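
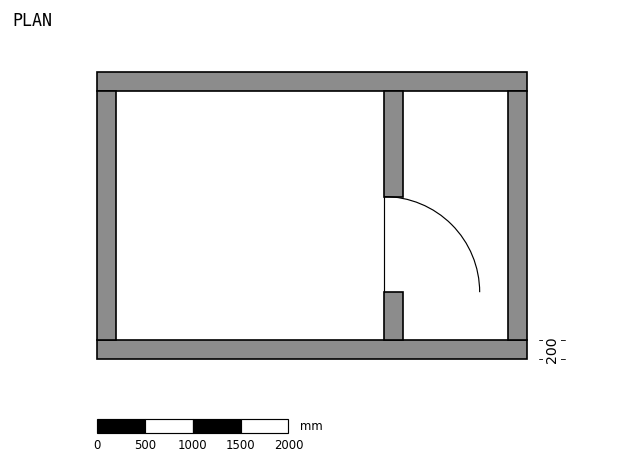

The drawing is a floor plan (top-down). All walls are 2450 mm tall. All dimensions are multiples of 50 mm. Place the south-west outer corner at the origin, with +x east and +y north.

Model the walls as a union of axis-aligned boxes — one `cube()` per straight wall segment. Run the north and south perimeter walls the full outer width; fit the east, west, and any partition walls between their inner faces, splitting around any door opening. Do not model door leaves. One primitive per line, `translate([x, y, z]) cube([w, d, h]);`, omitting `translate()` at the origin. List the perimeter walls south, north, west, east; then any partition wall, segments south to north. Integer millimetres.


cube([4500, 200, 2450]);
translate([0, 2800, 0]) cube([4500, 200, 2450]);
translate([0, 200, 0]) cube([200, 2600, 2450]);
translate([4300, 200, 0]) cube([200, 2600, 2450]);
translate([3000, 200, 0]) cube([200, 500, 2450]);
translate([3000, 1700, 0]) cube([200, 1100, 2450]);


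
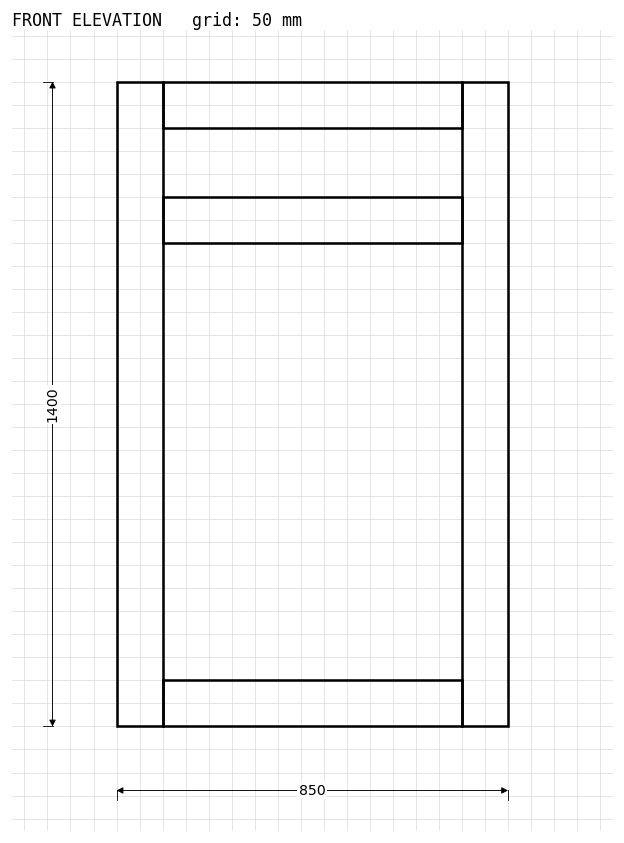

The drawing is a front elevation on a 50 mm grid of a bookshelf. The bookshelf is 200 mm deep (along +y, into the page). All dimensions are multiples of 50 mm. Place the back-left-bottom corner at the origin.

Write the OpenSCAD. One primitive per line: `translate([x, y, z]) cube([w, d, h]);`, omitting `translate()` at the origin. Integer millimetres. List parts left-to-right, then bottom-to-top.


cube([100, 200, 1400]);
translate([100, 0, 0]) cube([650, 200, 100]);
translate([100, 0, 1050]) cube([650, 200, 100]);
translate([100, 0, 1300]) cube([650, 200, 100]);
translate([750, 0, 0]) cube([100, 200, 1400]);


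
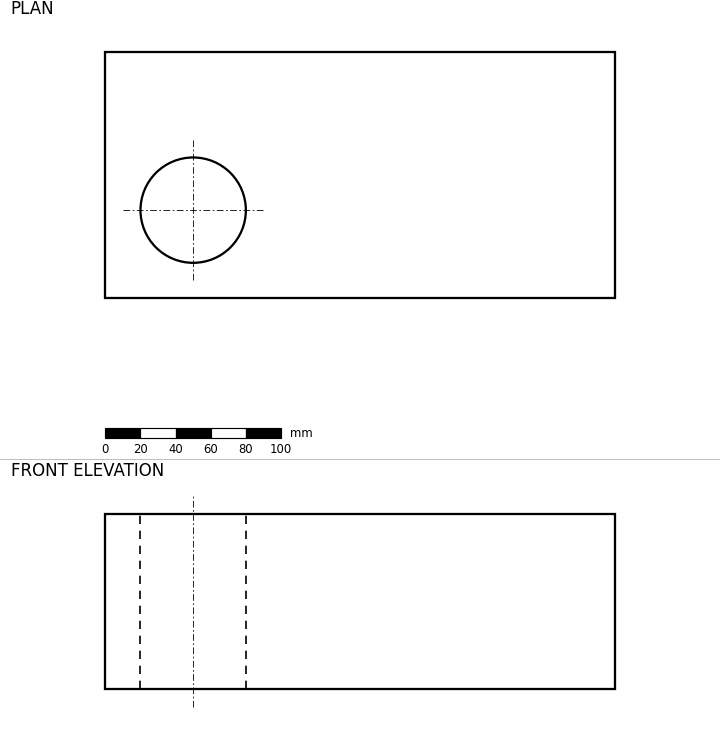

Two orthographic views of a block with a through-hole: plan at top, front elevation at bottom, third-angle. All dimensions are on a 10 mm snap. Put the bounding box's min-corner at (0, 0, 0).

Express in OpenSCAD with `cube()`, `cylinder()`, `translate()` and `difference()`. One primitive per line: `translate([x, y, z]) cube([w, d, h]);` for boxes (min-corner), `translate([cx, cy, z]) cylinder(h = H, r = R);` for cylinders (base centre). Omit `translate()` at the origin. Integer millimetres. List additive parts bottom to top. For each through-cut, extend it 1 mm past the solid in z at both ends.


difference() {
  cube([290, 140, 100]);
  translate([50, 50, -1]) cylinder(h = 102, r = 30);
}


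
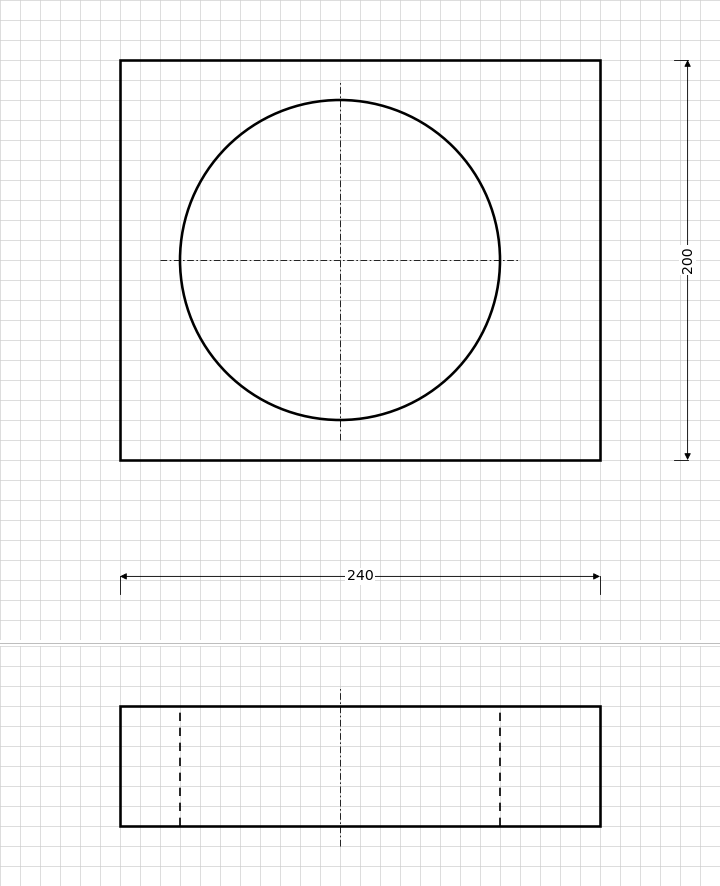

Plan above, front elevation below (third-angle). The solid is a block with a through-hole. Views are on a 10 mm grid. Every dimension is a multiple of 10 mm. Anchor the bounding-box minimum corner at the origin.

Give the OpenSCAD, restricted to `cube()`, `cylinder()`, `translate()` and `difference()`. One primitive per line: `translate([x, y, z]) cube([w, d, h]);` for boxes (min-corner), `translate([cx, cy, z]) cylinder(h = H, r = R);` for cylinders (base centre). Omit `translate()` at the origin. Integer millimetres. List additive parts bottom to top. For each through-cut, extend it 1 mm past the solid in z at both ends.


difference() {
  cube([240, 200, 60]);
  translate([110, 100, -1]) cylinder(h = 62, r = 80);
}


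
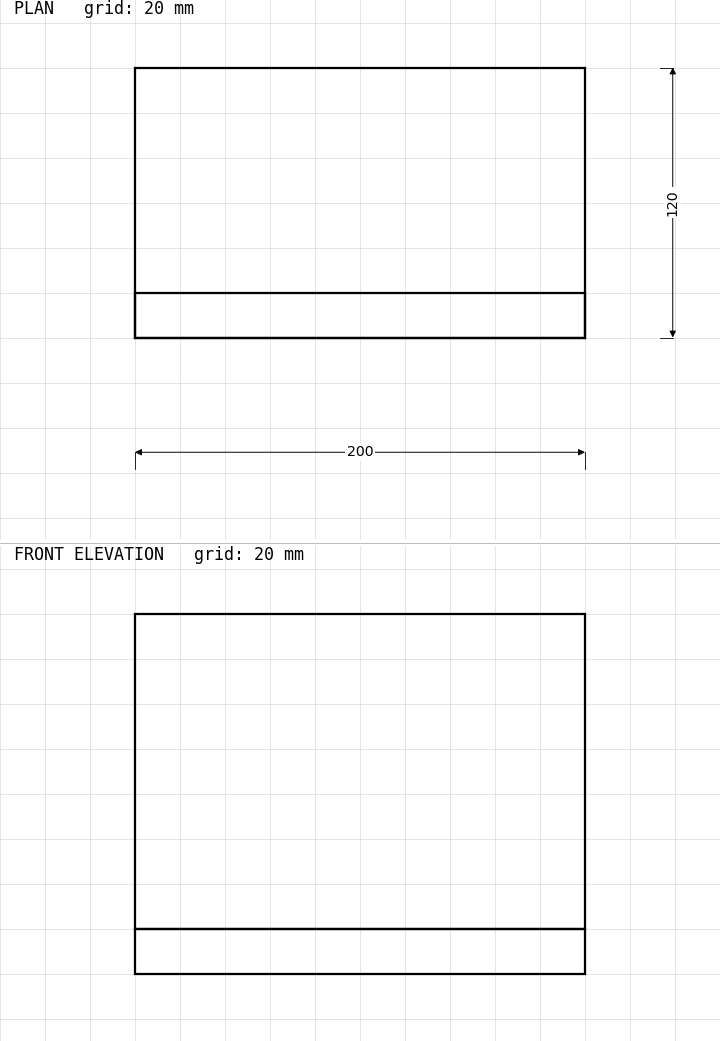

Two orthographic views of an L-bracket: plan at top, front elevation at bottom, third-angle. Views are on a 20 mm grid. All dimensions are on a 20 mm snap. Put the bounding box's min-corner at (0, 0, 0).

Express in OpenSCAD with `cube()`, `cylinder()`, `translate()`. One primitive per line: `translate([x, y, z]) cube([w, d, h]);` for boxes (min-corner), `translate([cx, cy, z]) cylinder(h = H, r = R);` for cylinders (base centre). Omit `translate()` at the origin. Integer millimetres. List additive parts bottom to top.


cube([200, 120, 20]);
translate([0, 0, 20]) cube([200, 20, 140]);


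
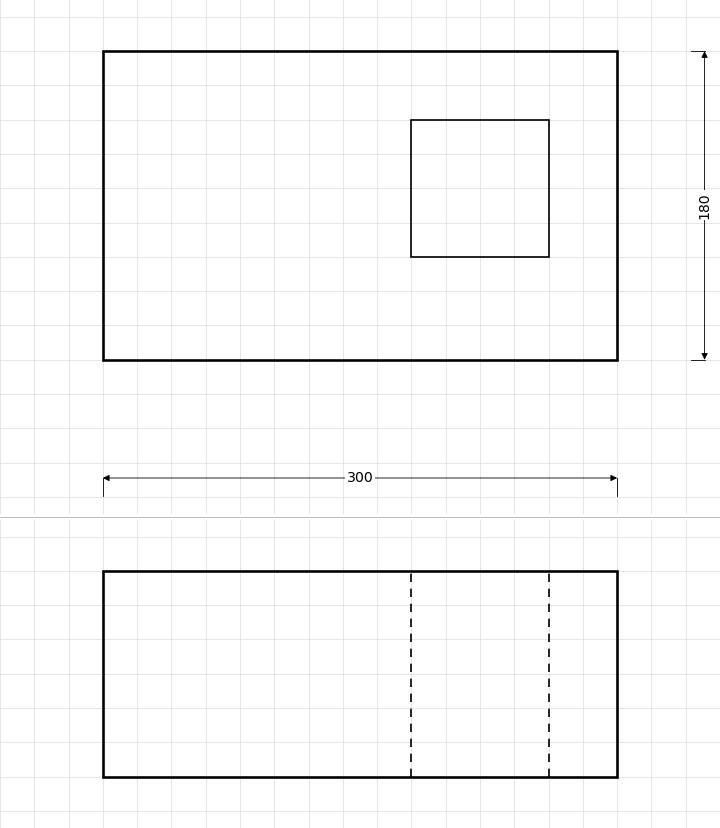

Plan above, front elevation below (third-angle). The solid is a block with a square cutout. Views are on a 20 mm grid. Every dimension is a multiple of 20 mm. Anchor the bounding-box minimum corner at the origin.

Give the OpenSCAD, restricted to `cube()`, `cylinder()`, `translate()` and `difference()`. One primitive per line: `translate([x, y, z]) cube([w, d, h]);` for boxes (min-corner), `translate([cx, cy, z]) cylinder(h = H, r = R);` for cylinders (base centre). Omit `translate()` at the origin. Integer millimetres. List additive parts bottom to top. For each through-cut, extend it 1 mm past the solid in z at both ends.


difference() {
  cube([300, 180, 120]);
  translate([180, 60, -1]) cube([80, 80, 122]);
}


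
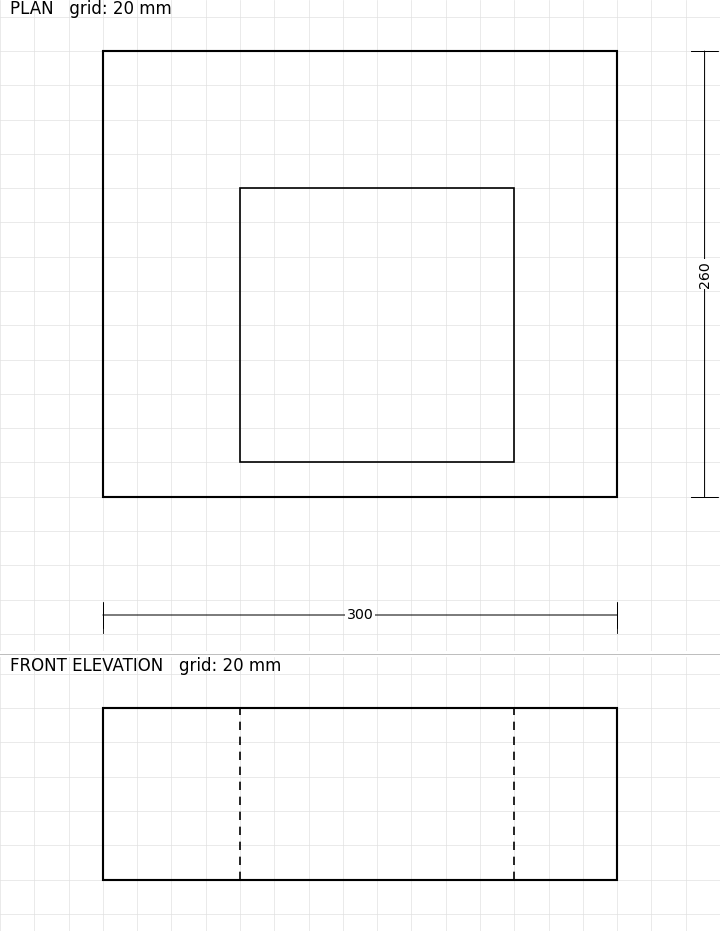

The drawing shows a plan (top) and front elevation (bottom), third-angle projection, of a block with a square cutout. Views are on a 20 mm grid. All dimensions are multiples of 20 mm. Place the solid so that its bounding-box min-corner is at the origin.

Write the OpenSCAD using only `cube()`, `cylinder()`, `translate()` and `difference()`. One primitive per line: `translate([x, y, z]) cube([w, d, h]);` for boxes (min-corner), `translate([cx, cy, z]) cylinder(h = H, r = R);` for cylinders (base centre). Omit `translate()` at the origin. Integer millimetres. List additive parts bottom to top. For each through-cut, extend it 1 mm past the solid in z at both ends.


difference() {
  cube([300, 260, 100]);
  translate([80, 20, -1]) cube([160, 160, 102]);
}


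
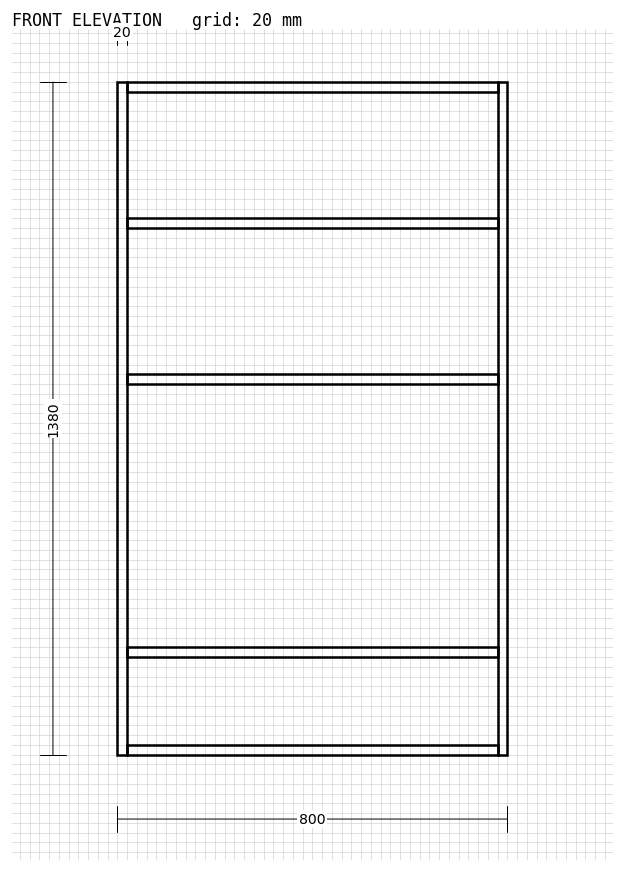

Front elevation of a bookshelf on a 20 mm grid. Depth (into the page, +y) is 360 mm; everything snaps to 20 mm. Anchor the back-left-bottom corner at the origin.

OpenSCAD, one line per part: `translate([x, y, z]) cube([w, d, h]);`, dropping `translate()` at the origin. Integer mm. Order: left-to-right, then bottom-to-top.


cube([20, 360, 1380]);
translate([20, 0, 0]) cube([760, 360, 20]);
translate([20, 0, 200]) cube([760, 360, 20]);
translate([20, 0, 760]) cube([760, 360, 20]);
translate([20, 0, 1080]) cube([760, 360, 20]);
translate([20, 0, 1360]) cube([760, 360, 20]);
translate([780, 0, 0]) cube([20, 360, 1380]);


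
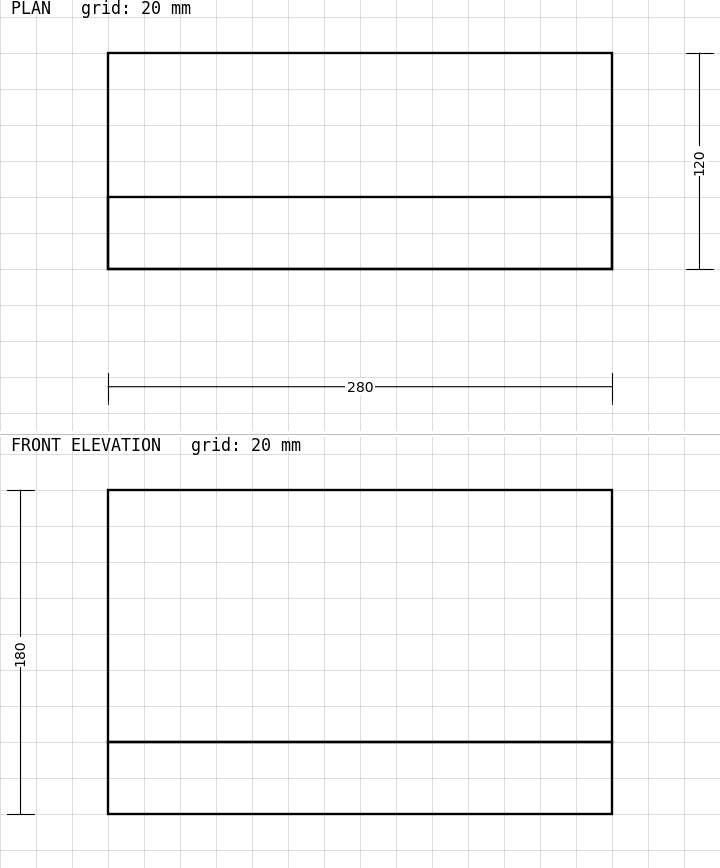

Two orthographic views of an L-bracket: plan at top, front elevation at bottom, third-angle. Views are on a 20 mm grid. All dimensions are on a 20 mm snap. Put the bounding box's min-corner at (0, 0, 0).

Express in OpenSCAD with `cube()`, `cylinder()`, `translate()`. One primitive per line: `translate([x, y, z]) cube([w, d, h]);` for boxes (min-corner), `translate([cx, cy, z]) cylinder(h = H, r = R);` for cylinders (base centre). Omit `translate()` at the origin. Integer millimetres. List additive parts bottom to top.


cube([280, 120, 40]);
translate([0, 0, 40]) cube([280, 40, 140]);


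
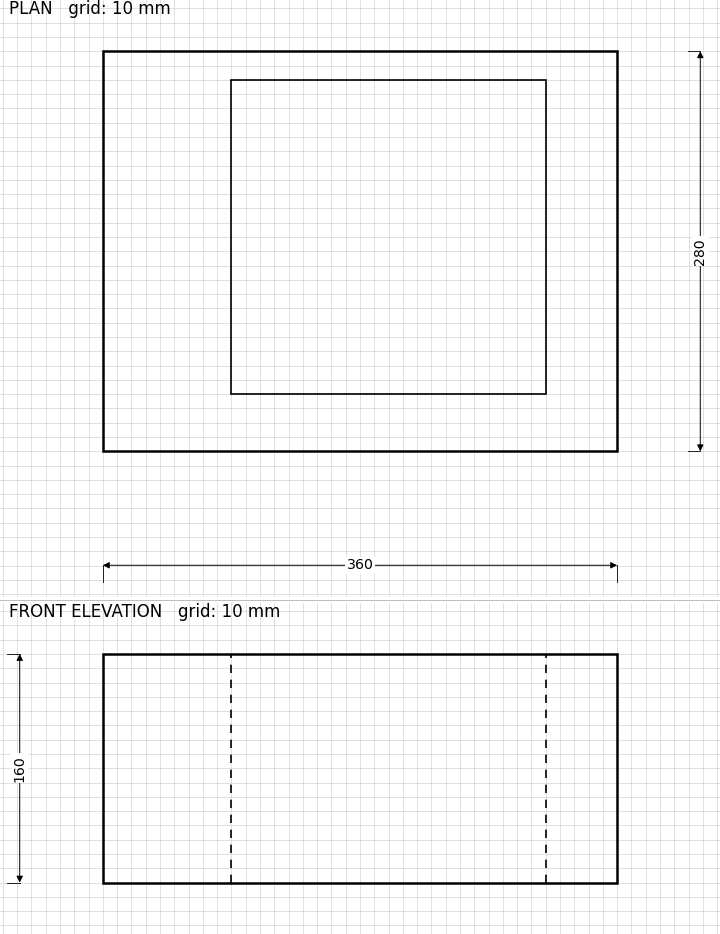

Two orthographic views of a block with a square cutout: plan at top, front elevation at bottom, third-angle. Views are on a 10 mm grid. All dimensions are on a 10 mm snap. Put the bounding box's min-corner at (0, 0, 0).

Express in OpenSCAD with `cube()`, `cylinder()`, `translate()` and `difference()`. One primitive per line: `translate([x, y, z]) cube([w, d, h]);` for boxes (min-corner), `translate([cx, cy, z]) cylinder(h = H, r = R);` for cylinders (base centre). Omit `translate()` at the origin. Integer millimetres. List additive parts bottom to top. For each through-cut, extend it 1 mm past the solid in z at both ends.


difference() {
  cube([360, 280, 160]);
  translate([90, 40, -1]) cube([220, 220, 162]);
}


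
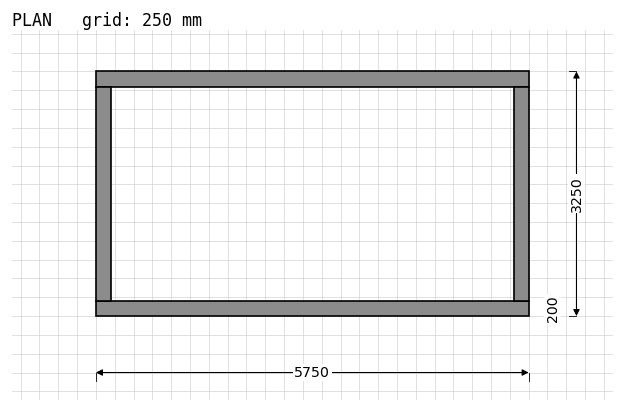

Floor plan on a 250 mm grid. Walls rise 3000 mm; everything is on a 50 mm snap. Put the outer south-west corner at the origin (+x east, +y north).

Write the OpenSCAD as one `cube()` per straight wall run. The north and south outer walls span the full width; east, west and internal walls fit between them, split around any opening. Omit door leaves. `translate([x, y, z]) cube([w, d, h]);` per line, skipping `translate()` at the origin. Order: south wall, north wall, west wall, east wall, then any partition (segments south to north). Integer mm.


cube([5750, 200, 3000]);
translate([0, 3050, 0]) cube([5750, 200, 3000]);
translate([0, 200, 0]) cube([200, 2850, 3000]);
translate([5550, 200, 0]) cube([200, 2850, 3000]);


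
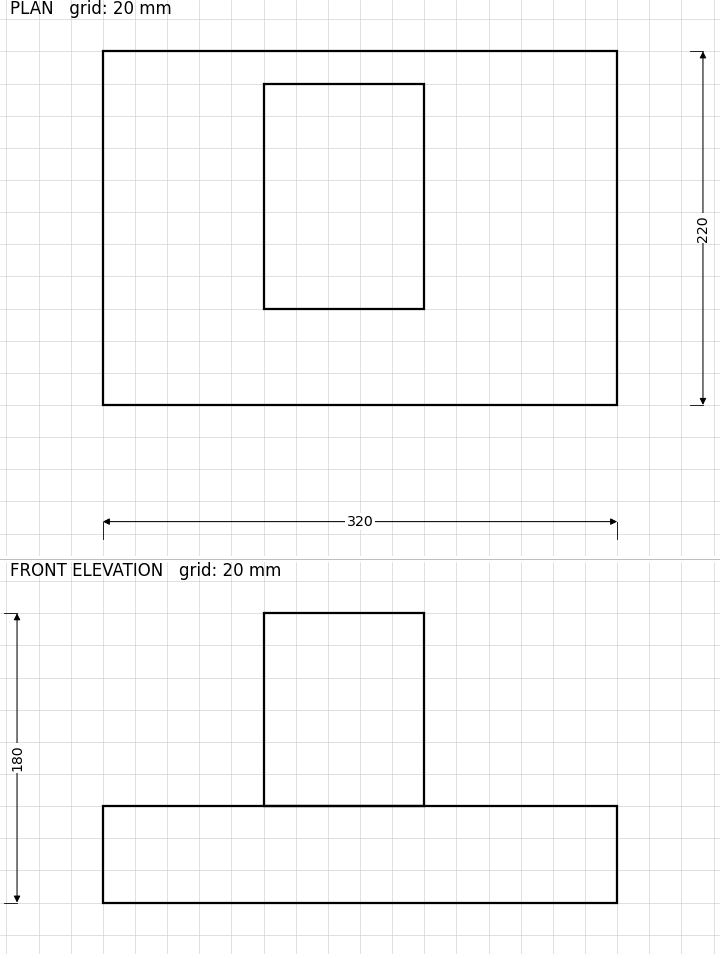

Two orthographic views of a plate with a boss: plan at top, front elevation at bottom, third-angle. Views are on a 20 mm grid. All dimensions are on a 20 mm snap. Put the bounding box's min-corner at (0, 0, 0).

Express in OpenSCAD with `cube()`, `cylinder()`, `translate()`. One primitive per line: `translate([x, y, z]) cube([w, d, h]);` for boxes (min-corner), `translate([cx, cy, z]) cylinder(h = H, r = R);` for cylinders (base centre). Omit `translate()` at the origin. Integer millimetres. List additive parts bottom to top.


cube([320, 220, 60]);
translate([100, 60, 60]) cube([100, 140, 120]);


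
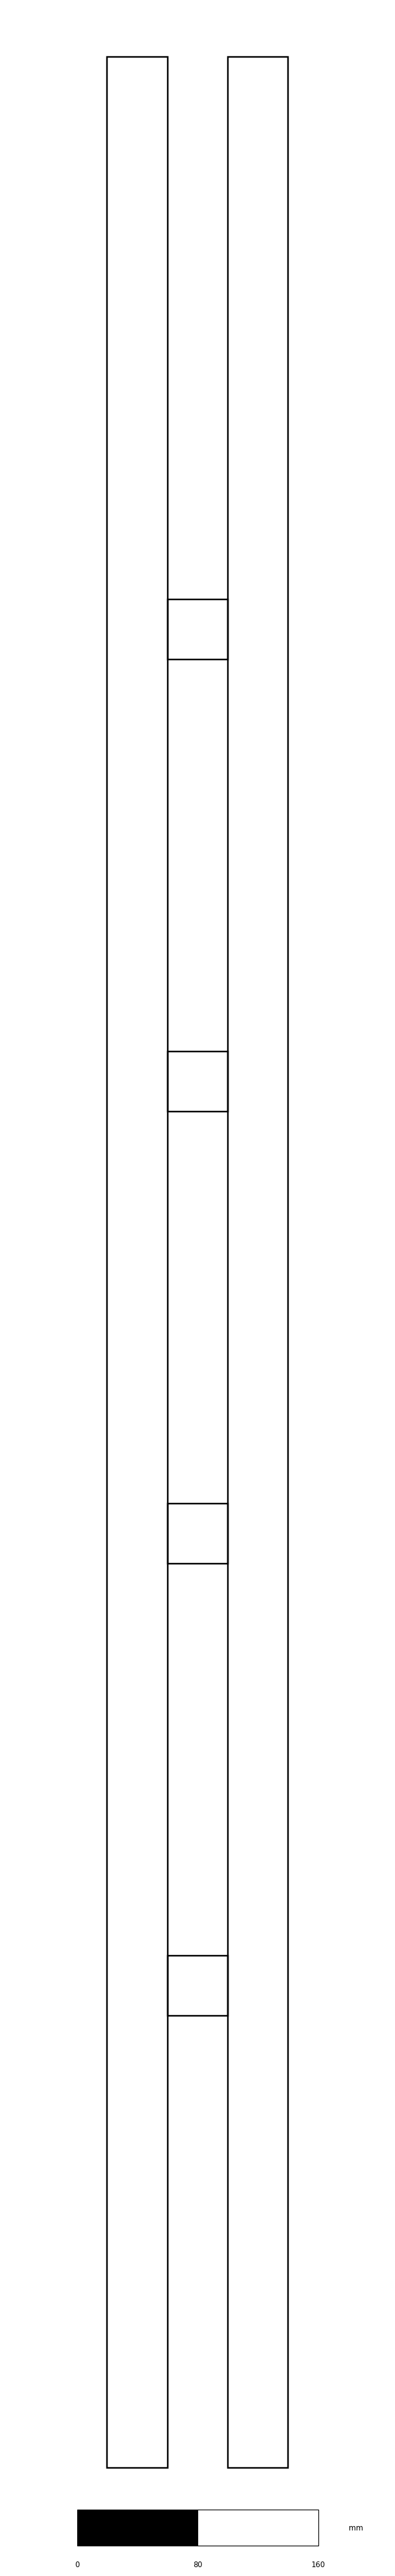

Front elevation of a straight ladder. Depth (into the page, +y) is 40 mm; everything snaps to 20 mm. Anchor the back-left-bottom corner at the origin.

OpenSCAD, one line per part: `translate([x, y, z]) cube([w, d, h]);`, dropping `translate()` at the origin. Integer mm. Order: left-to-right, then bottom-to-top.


cube([40, 40, 1600]);
translate([40, 0, 300]) cube([40, 40, 40]);
translate([40, 0, 600]) cube([40, 40, 40]);
translate([40, 0, 900]) cube([40, 40, 40]);
translate([40, 0, 1200]) cube([40, 40, 40]);
translate([80, 0, 0]) cube([40, 40, 1600]);


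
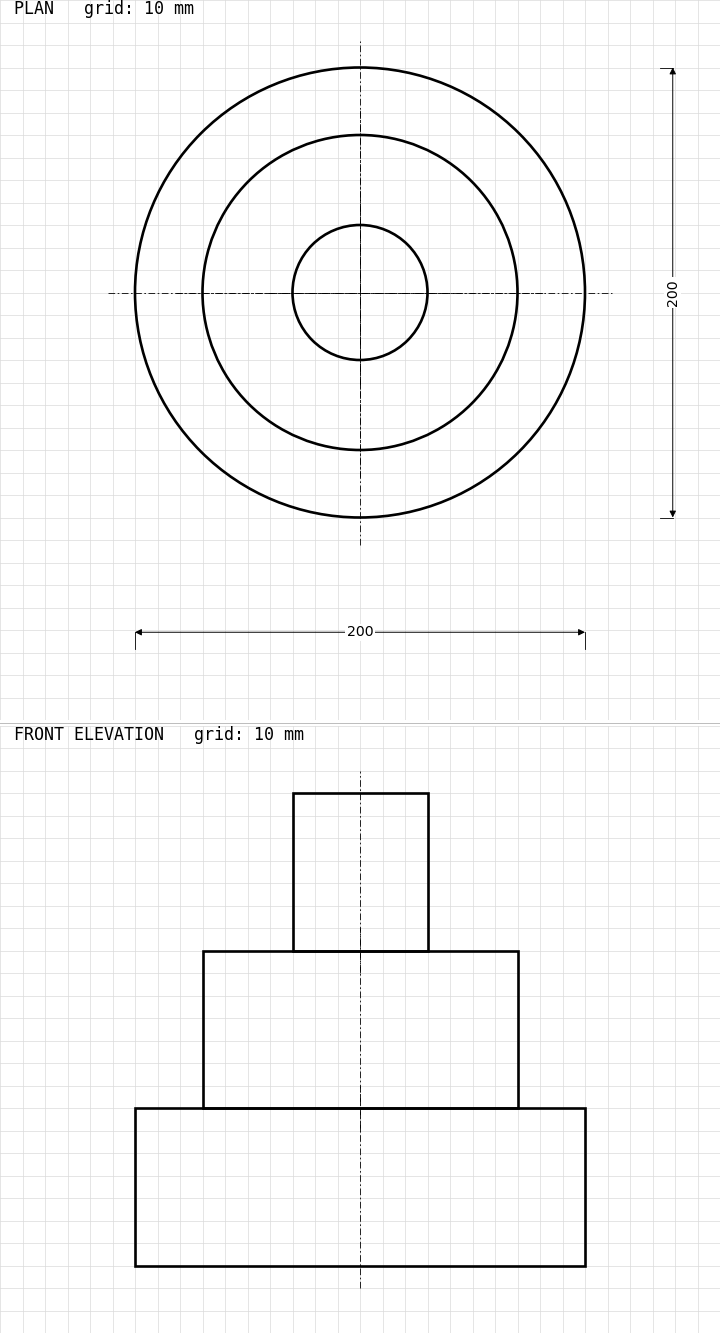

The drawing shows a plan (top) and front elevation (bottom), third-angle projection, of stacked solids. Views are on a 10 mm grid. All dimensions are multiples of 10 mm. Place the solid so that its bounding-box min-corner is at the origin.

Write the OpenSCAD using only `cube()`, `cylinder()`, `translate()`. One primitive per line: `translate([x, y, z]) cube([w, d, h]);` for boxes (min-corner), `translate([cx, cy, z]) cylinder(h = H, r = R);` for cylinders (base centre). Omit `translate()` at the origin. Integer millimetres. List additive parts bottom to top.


translate([100, 100, 0]) cylinder(h = 70, r = 100);
translate([100, 100, 70]) cylinder(h = 70, r = 70);
translate([100, 100, 140]) cylinder(h = 70, r = 30);


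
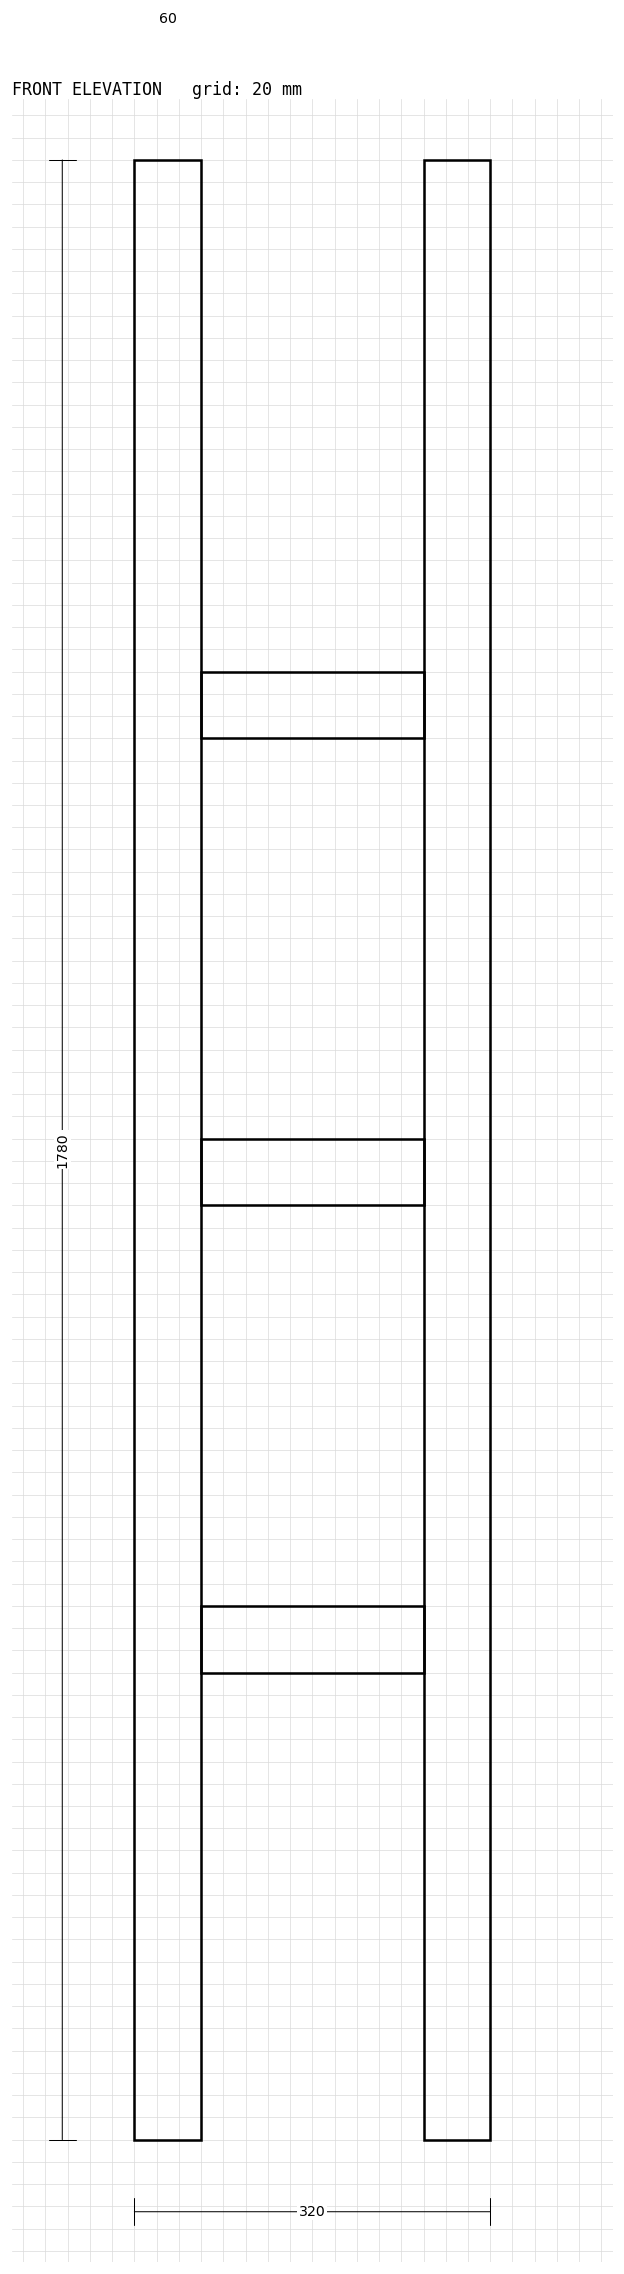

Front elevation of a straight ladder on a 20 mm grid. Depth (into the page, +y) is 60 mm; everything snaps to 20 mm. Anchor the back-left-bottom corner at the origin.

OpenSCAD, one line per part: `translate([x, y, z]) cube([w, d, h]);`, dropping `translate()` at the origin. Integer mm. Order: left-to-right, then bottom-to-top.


cube([60, 60, 1780]);
translate([60, 0, 420]) cube([200, 60, 60]);
translate([60, 0, 840]) cube([200, 60, 60]);
translate([60, 0, 1260]) cube([200, 60, 60]);
translate([260, 0, 0]) cube([60, 60, 1780]);


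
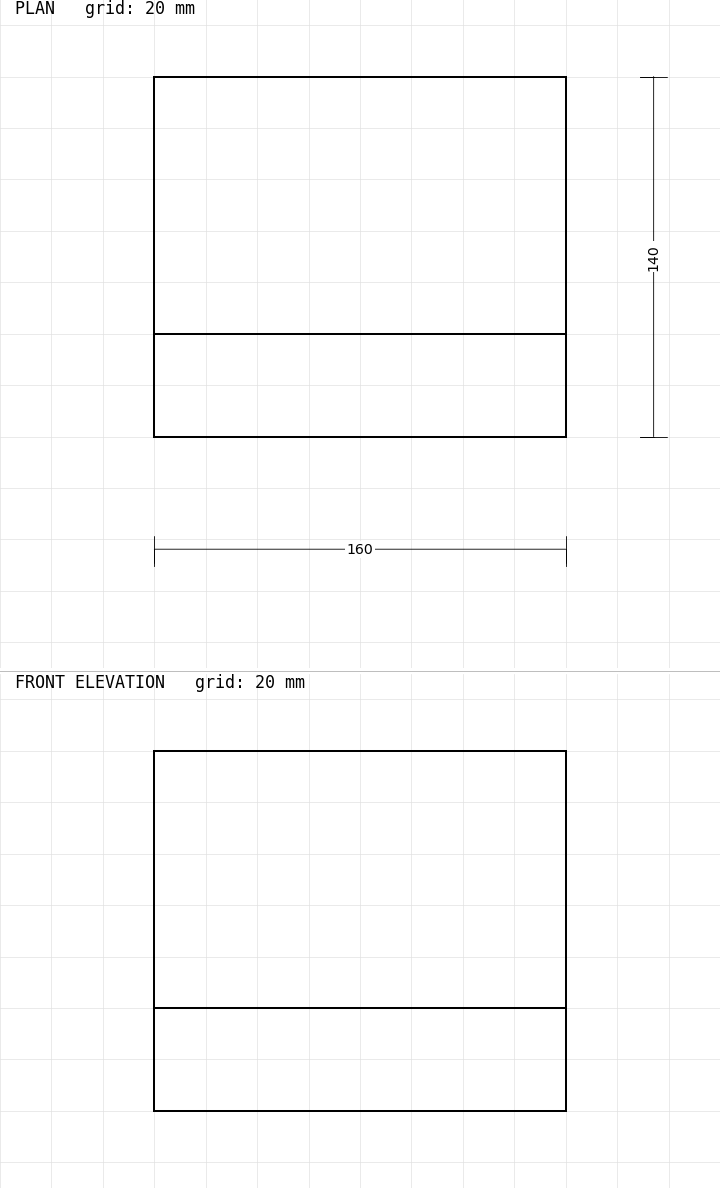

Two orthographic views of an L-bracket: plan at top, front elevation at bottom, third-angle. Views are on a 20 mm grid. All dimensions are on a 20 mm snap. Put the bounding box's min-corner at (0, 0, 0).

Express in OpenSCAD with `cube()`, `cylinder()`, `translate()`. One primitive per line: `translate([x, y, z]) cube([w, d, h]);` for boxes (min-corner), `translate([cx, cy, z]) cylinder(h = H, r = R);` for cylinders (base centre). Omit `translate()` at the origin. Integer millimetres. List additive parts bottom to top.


cube([160, 140, 40]);
translate([0, 0, 40]) cube([160, 40, 100]);


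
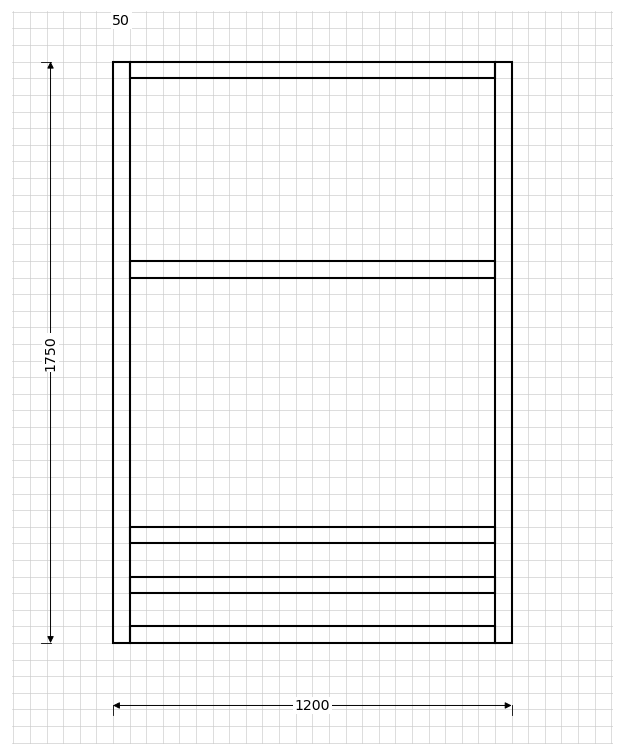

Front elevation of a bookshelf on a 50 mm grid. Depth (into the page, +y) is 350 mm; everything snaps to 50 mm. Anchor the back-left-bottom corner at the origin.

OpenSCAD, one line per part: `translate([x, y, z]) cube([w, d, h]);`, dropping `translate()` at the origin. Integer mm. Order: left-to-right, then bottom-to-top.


cube([50, 350, 1750]);
translate([50, 0, 0]) cube([1100, 350, 50]);
translate([50, 0, 150]) cube([1100, 350, 50]);
translate([50, 0, 300]) cube([1100, 350, 50]);
translate([50, 0, 1100]) cube([1100, 350, 50]);
translate([50, 0, 1700]) cube([1100, 350, 50]);
translate([1150, 0, 0]) cube([50, 350, 1750]);


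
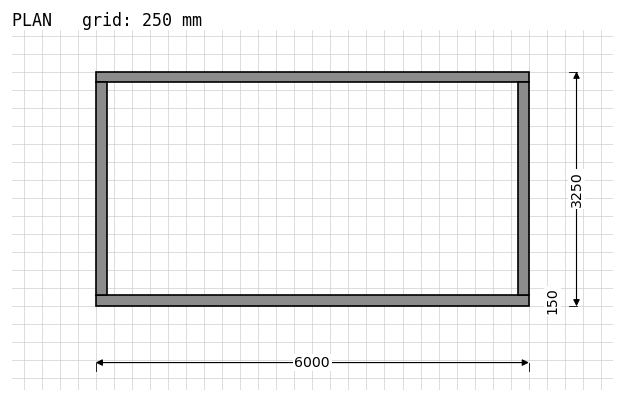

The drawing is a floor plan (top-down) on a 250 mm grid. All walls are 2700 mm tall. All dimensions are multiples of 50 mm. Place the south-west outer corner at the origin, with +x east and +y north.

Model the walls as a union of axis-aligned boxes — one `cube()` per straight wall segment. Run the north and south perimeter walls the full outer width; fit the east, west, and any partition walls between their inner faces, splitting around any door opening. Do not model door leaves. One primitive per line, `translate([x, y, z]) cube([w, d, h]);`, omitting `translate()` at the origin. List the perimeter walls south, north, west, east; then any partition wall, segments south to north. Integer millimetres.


cube([6000, 150, 2700]);
translate([0, 3100, 0]) cube([6000, 150, 2700]);
translate([0, 150, 0]) cube([150, 2950, 2700]);
translate([5850, 150, 0]) cube([150, 2950, 2700]);


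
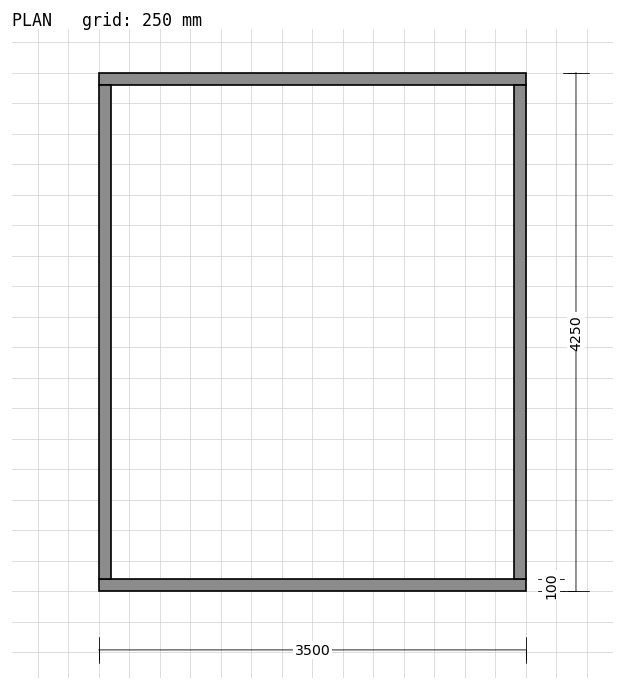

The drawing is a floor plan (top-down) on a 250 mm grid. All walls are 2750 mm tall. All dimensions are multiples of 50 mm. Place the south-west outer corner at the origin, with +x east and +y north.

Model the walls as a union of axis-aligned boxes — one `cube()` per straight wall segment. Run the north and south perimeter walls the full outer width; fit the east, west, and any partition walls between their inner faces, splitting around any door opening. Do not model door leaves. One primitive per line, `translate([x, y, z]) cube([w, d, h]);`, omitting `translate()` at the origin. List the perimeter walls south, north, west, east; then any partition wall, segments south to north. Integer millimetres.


cube([3500, 100, 2750]);
translate([0, 4150, 0]) cube([3500, 100, 2750]);
translate([0, 100, 0]) cube([100, 4050, 2750]);
translate([3400, 100, 0]) cube([100, 4050, 2750]);


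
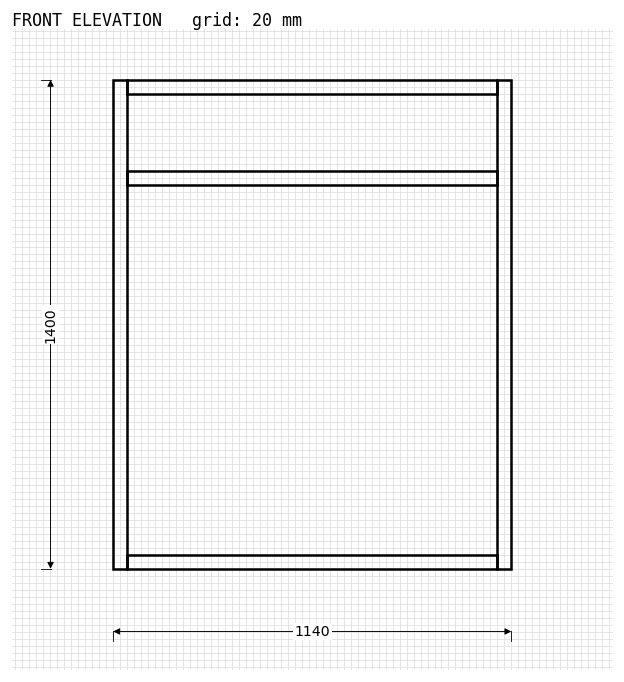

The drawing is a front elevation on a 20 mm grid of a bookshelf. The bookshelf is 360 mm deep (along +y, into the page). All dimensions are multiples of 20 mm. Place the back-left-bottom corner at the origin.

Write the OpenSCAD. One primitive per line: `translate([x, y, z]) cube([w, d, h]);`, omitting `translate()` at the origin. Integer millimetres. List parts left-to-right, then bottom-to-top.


cube([40, 360, 1400]);
translate([40, 0, 0]) cube([1060, 360, 40]);
translate([40, 0, 1100]) cube([1060, 360, 40]);
translate([40, 0, 1360]) cube([1060, 360, 40]);
translate([1100, 0, 0]) cube([40, 360, 1400]);


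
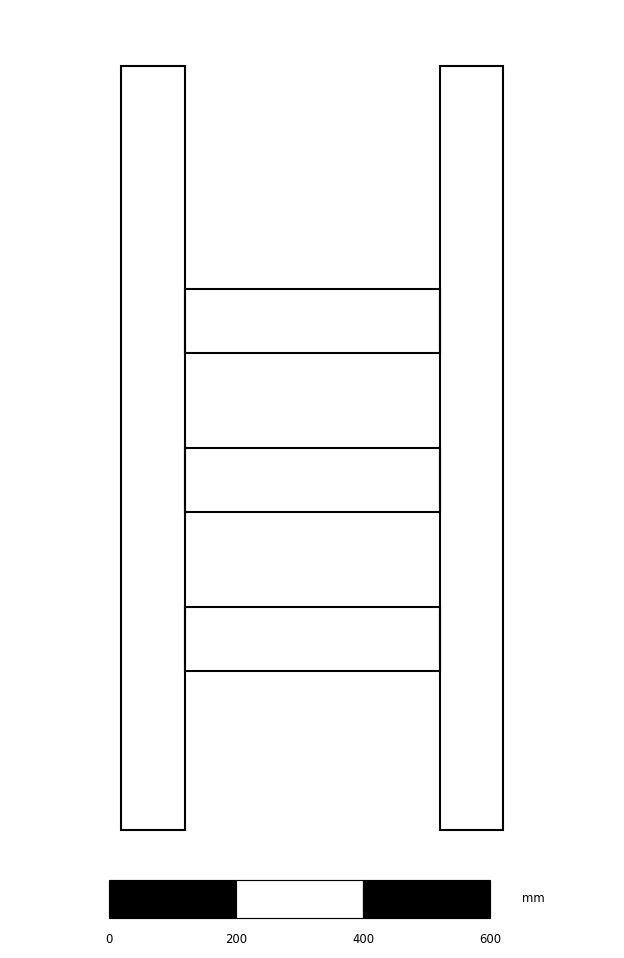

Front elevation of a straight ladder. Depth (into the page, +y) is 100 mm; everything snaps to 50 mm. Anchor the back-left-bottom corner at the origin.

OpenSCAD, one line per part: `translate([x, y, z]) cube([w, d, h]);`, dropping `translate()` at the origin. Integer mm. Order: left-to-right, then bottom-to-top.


cube([100, 100, 1200]);
translate([100, 0, 250]) cube([400, 100, 100]);
translate([100, 0, 500]) cube([400, 100, 100]);
translate([100, 0, 750]) cube([400, 100, 100]);
translate([500, 0, 0]) cube([100, 100, 1200]);


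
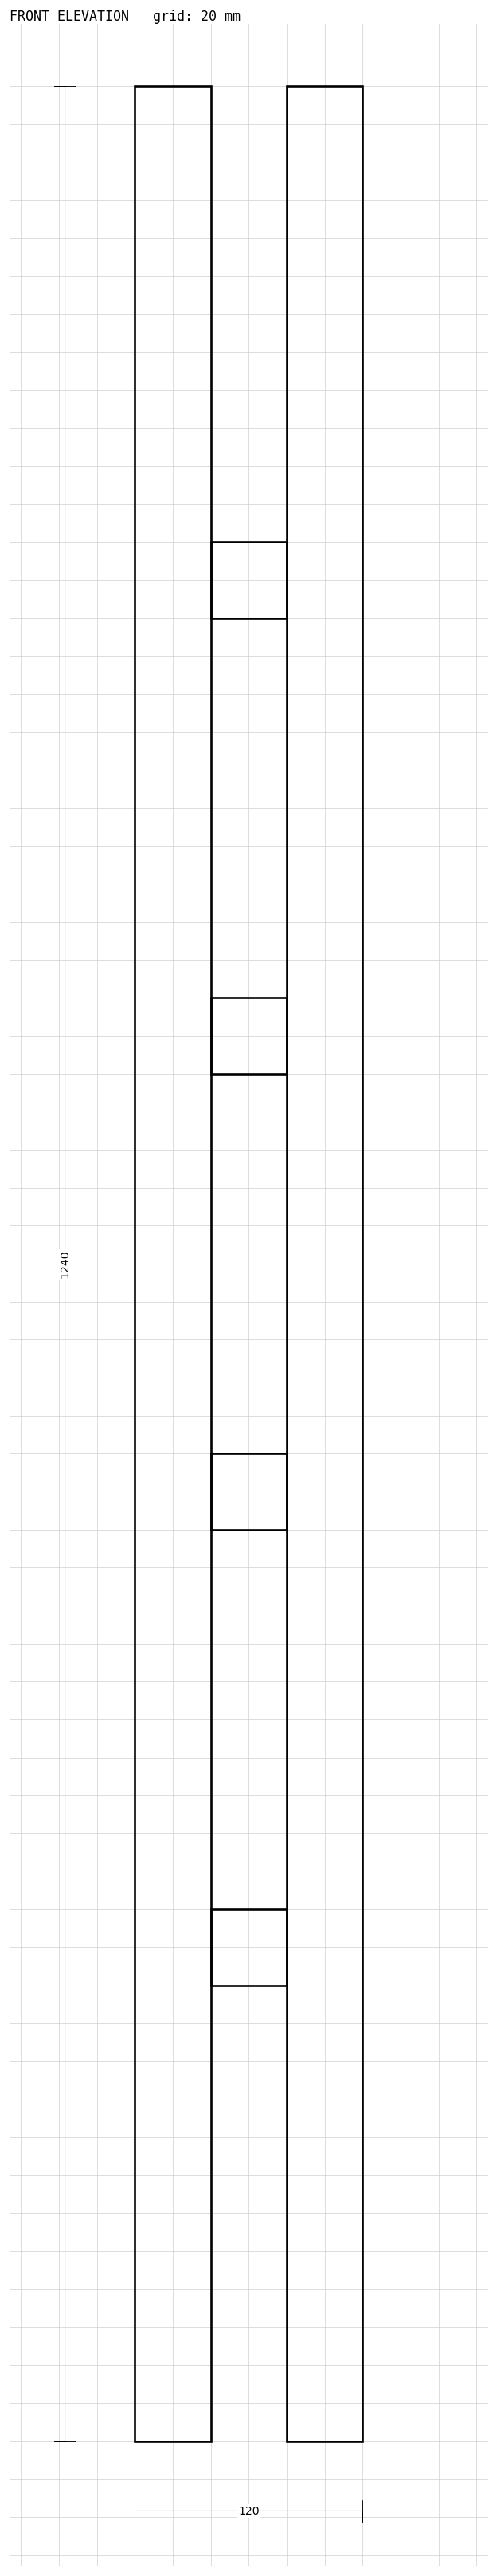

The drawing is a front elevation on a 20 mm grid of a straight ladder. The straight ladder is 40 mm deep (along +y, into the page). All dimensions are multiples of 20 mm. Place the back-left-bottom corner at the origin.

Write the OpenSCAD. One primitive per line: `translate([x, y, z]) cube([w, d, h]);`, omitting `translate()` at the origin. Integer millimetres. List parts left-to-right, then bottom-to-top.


cube([40, 40, 1240]);
translate([40, 0, 240]) cube([40, 40, 40]);
translate([40, 0, 480]) cube([40, 40, 40]);
translate([40, 0, 720]) cube([40, 40, 40]);
translate([40, 0, 960]) cube([40, 40, 40]);
translate([80, 0, 0]) cube([40, 40, 1240]);


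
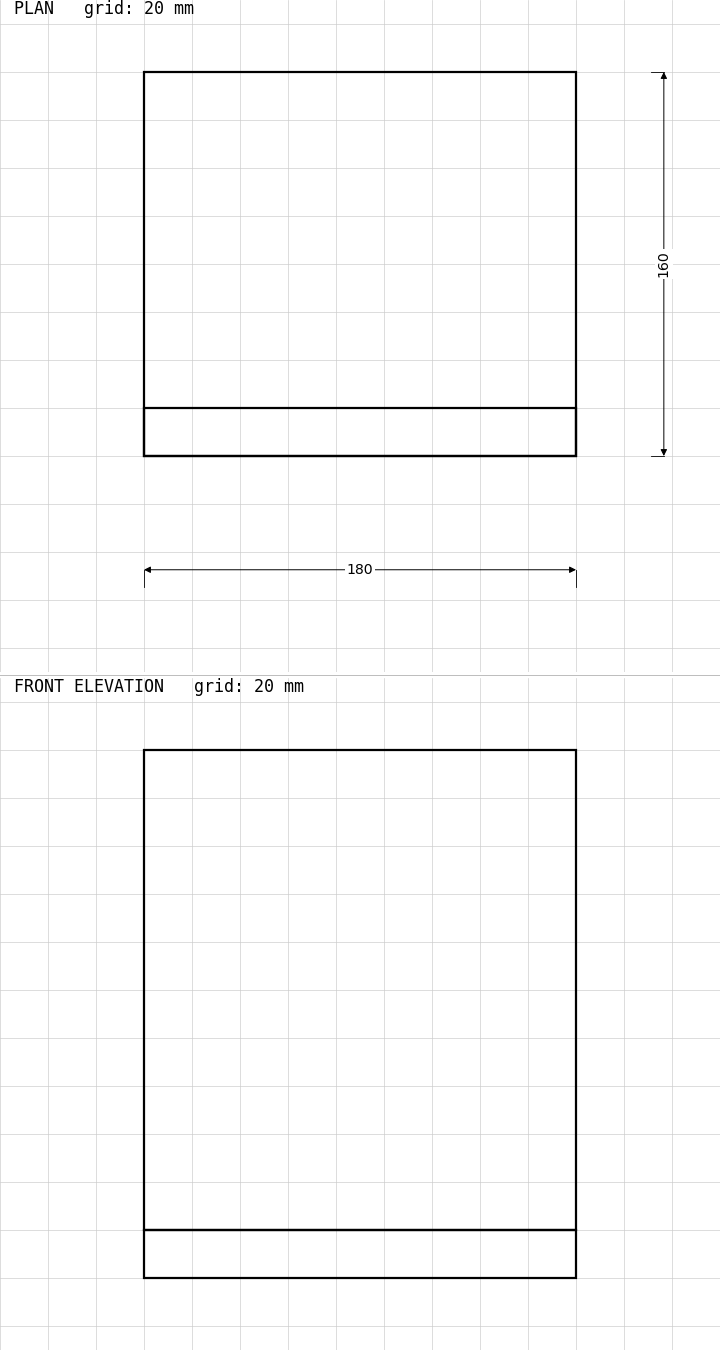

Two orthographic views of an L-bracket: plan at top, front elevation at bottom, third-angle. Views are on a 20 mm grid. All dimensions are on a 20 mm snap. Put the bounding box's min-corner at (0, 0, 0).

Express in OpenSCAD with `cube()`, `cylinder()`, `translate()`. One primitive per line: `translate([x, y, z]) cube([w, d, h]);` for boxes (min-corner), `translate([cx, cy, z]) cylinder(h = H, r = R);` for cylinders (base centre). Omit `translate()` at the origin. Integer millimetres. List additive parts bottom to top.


cube([180, 160, 20]);
translate([0, 0, 20]) cube([180, 20, 200]);


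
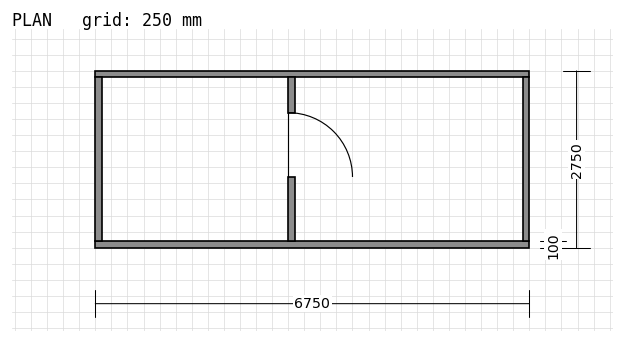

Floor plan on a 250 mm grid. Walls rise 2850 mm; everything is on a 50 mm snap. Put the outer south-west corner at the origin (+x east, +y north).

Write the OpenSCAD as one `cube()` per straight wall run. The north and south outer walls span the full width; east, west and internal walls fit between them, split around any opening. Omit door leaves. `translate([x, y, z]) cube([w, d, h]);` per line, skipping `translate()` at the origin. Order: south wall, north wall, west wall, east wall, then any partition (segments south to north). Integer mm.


cube([6750, 100, 2850]);
translate([0, 2650, 0]) cube([6750, 100, 2850]);
translate([0, 100, 0]) cube([100, 2550, 2850]);
translate([6650, 100, 0]) cube([100, 2550, 2850]);
translate([3000, 100, 0]) cube([100, 1000, 2850]);
translate([3000, 2100, 0]) cube([100, 550, 2850]);


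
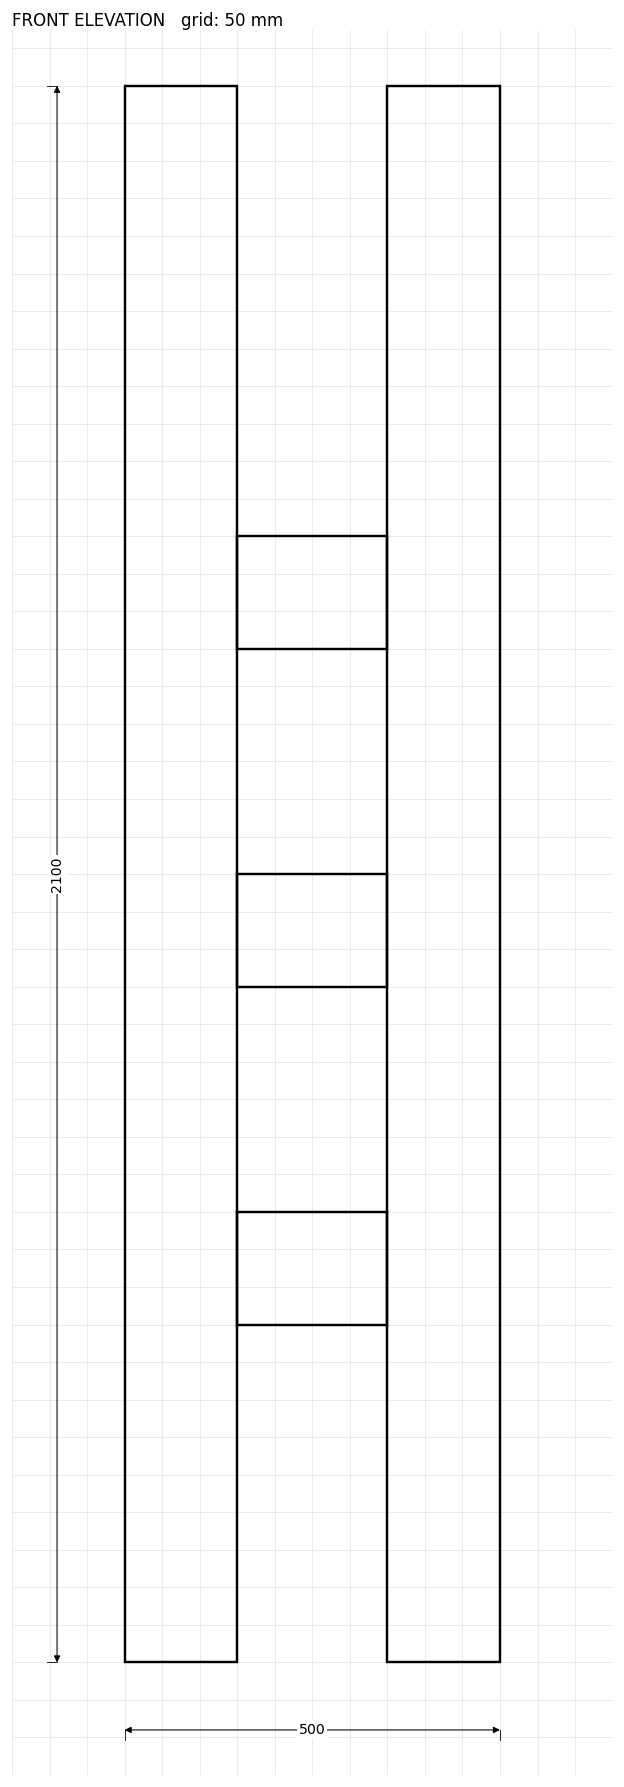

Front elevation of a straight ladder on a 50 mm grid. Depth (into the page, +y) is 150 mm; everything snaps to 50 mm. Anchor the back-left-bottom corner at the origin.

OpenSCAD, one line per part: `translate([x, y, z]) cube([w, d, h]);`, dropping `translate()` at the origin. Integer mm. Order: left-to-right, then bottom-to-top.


cube([150, 150, 2100]);
translate([150, 0, 450]) cube([200, 150, 150]);
translate([150, 0, 900]) cube([200, 150, 150]);
translate([150, 0, 1350]) cube([200, 150, 150]);
translate([350, 0, 0]) cube([150, 150, 2100]);


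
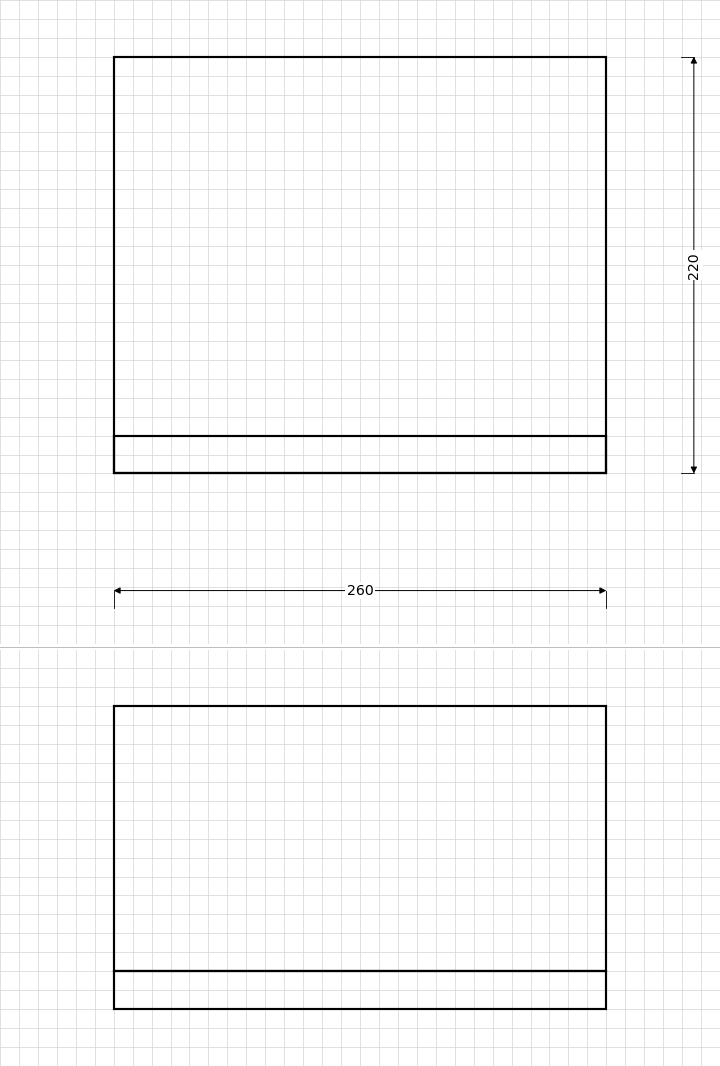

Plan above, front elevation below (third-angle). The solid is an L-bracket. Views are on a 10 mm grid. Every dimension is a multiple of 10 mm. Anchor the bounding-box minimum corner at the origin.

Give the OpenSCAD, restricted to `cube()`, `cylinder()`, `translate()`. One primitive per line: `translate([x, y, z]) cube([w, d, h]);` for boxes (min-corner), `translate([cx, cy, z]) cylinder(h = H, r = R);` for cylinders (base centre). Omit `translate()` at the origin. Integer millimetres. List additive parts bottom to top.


cube([260, 220, 20]);
translate([0, 0, 20]) cube([260, 20, 140]);


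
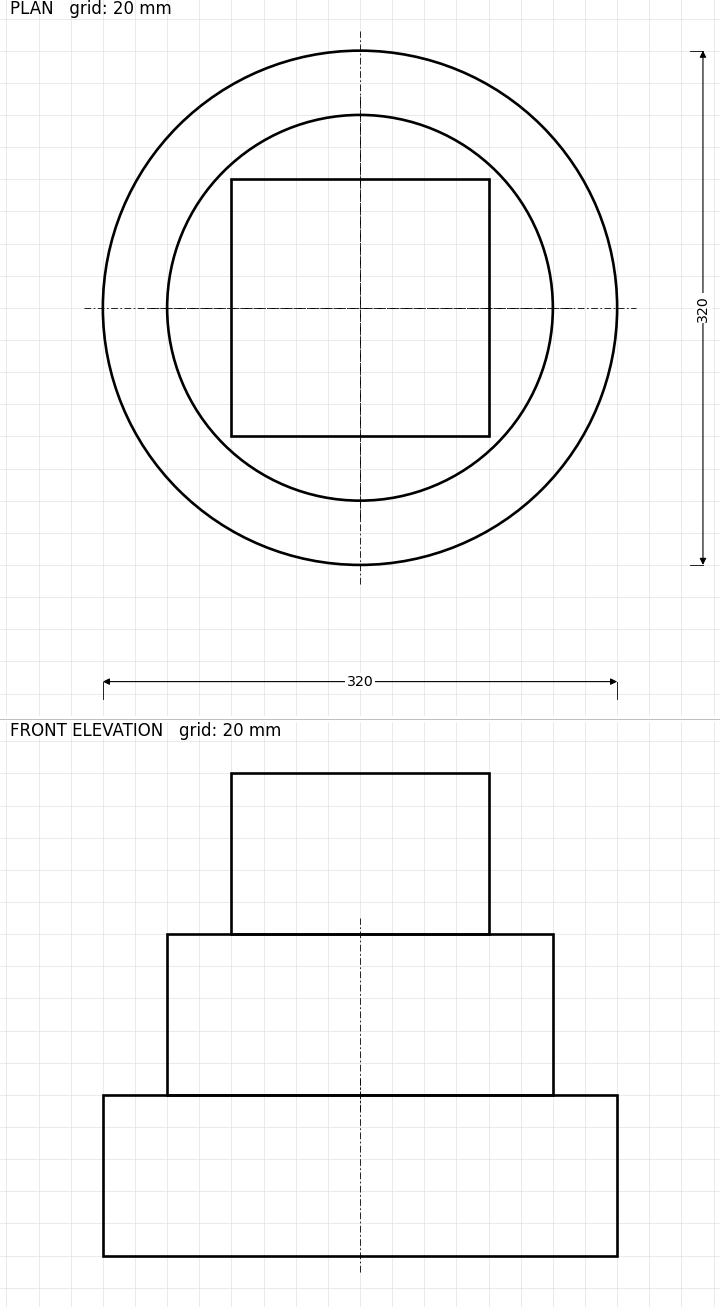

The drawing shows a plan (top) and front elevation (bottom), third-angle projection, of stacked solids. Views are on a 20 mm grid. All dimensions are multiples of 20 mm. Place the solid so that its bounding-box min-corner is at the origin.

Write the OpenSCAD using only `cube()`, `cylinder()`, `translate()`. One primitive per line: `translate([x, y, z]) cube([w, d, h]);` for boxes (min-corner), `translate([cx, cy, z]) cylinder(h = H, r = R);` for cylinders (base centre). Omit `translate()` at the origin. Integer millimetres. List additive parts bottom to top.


translate([160, 160, 0]) cylinder(h = 100, r = 160);
translate([160, 160, 100]) cylinder(h = 100, r = 120);
translate([80, 80, 200]) cube([160, 160, 100]);


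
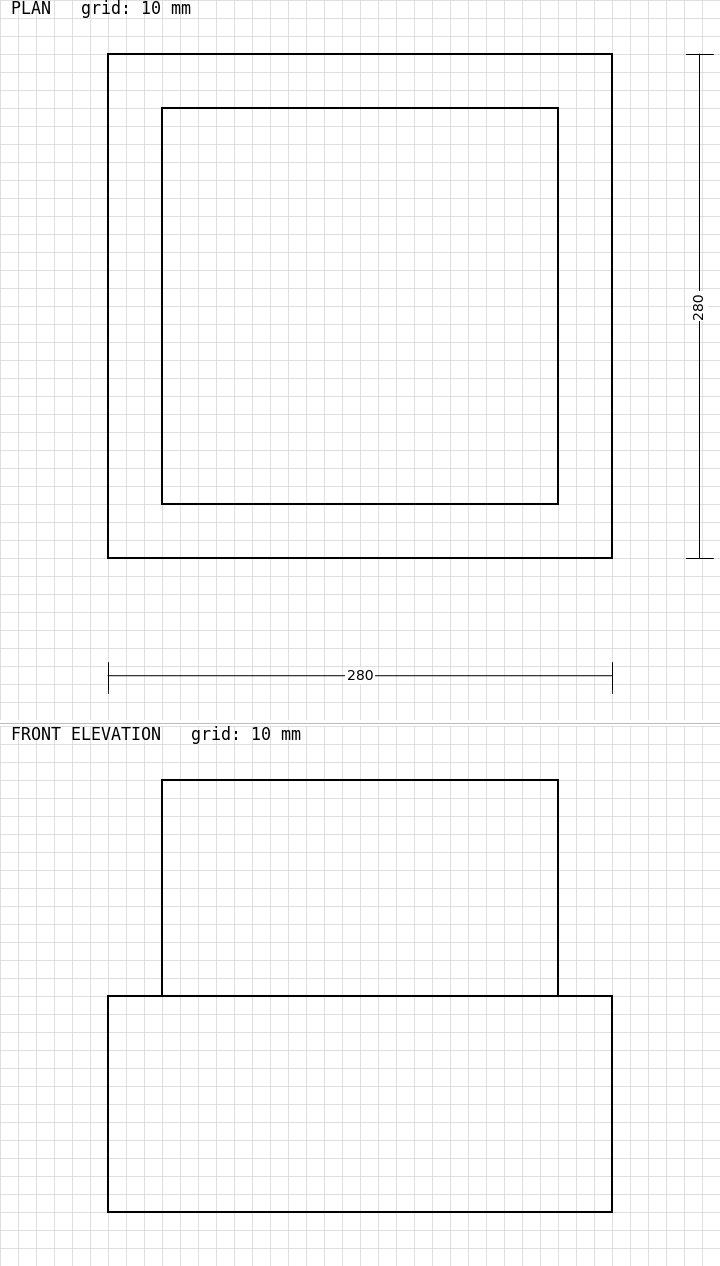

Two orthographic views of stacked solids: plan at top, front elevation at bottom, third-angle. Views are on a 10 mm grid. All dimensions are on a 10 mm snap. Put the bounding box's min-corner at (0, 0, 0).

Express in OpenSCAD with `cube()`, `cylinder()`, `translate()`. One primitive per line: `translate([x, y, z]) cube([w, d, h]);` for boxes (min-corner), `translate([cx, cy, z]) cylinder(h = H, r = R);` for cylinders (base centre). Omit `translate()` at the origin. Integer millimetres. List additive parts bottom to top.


cube([280, 280, 120]);
translate([30, 30, 120]) cube([220, 220, 120]);


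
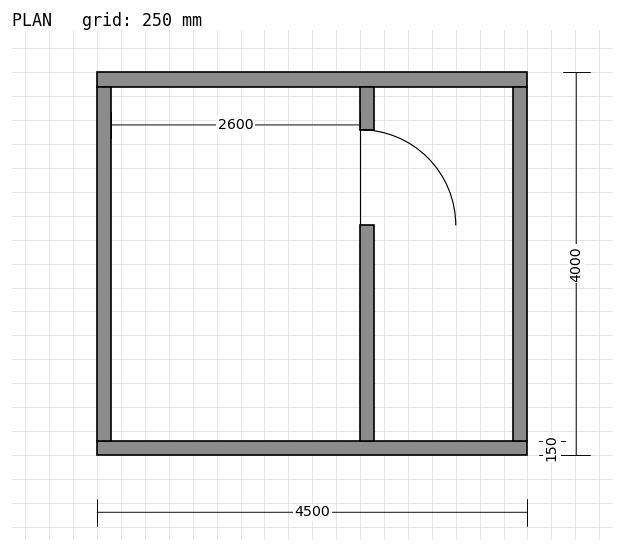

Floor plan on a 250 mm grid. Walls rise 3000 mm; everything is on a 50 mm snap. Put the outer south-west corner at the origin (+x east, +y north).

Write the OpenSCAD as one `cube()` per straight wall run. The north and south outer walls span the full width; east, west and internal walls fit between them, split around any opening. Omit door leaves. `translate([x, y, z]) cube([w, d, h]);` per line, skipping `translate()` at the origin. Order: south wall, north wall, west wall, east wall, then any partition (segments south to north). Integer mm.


cube([4500, 150, 3000]);
translate([0, 3850, 0]) cube([4500, 150, 3000]);
translate([0, 150, 0]) cube([150, 3700, 3000]);
translate([4350, 150, 0]) cube([150, 3700, 3000]);
translate([2750, 150, 0]) cube([150, 2250, 3000]);
translate([2750, 3400, 0]) cube([150, 450, 3000]);


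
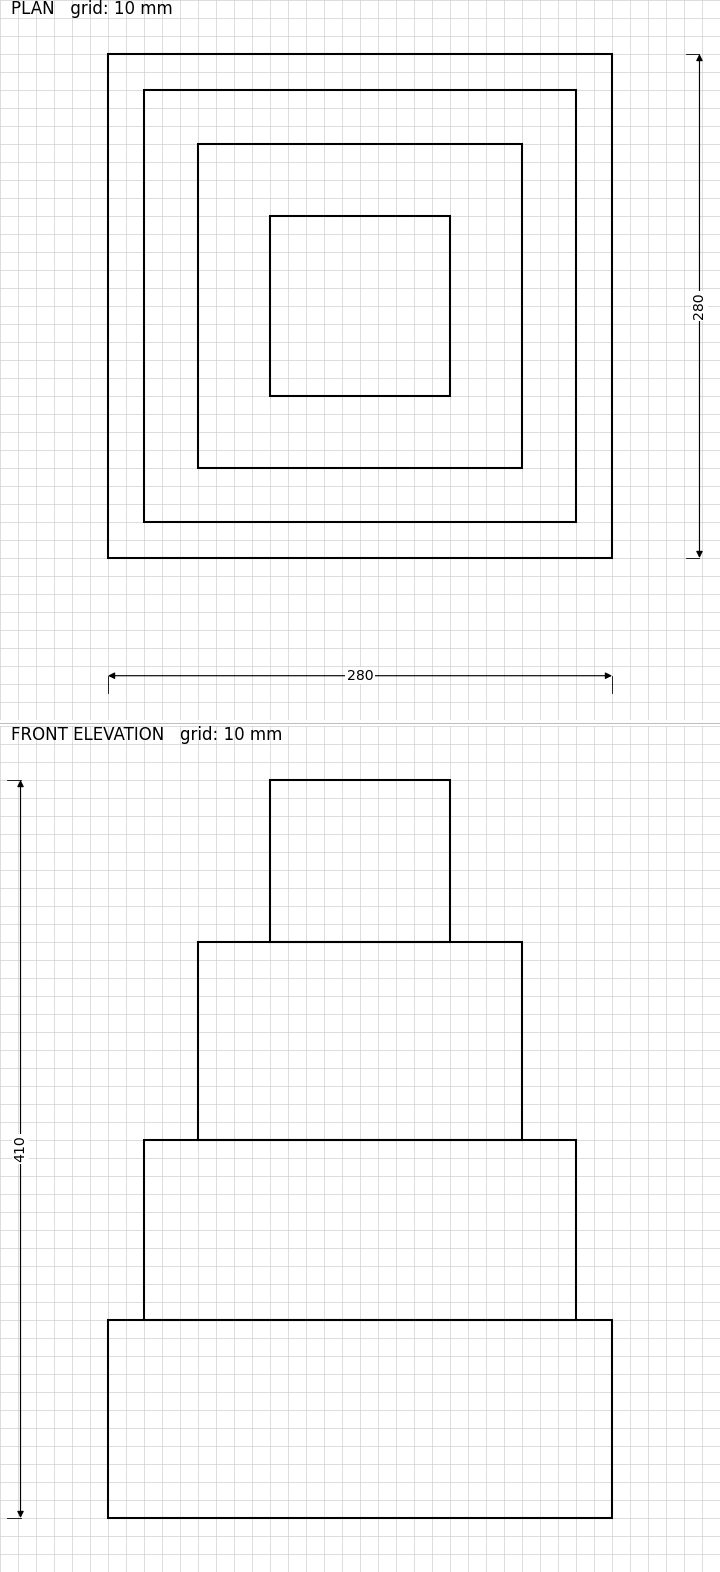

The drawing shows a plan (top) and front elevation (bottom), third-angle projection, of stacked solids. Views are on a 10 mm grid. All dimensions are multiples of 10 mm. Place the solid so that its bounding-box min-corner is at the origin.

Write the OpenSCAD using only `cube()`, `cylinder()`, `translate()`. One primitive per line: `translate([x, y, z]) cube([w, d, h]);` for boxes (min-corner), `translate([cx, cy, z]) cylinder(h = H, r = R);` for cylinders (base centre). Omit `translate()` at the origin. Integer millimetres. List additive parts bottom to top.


cube([280, 280, 110]);
translate([20, 20, 110]) cube([240, 240, 100]);
translate([50, 50, 210]) cube([180, 180, 110]);
translate([90, 90, 320]) cube([100, 100, 90]);


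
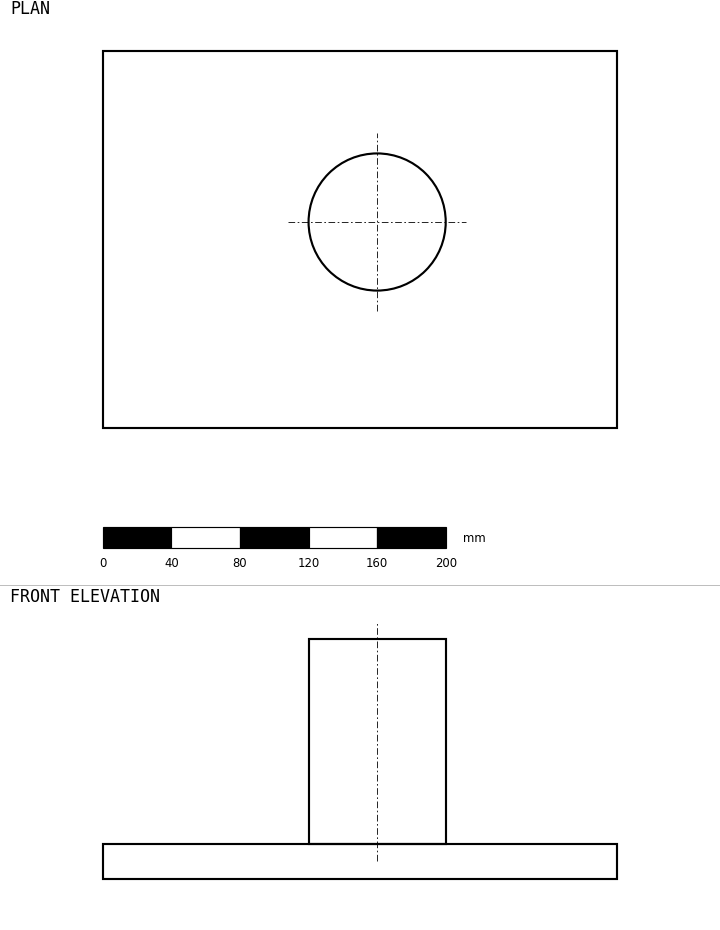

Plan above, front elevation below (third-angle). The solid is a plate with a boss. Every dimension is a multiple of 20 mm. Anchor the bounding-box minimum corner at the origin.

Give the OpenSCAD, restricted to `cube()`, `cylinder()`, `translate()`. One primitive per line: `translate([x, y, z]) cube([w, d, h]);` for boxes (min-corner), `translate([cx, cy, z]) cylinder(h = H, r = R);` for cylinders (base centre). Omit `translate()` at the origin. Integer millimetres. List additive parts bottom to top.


cube([300, 220, 20]);
translate([160, 120, 20]) cylinder(h = 120, r = 40);


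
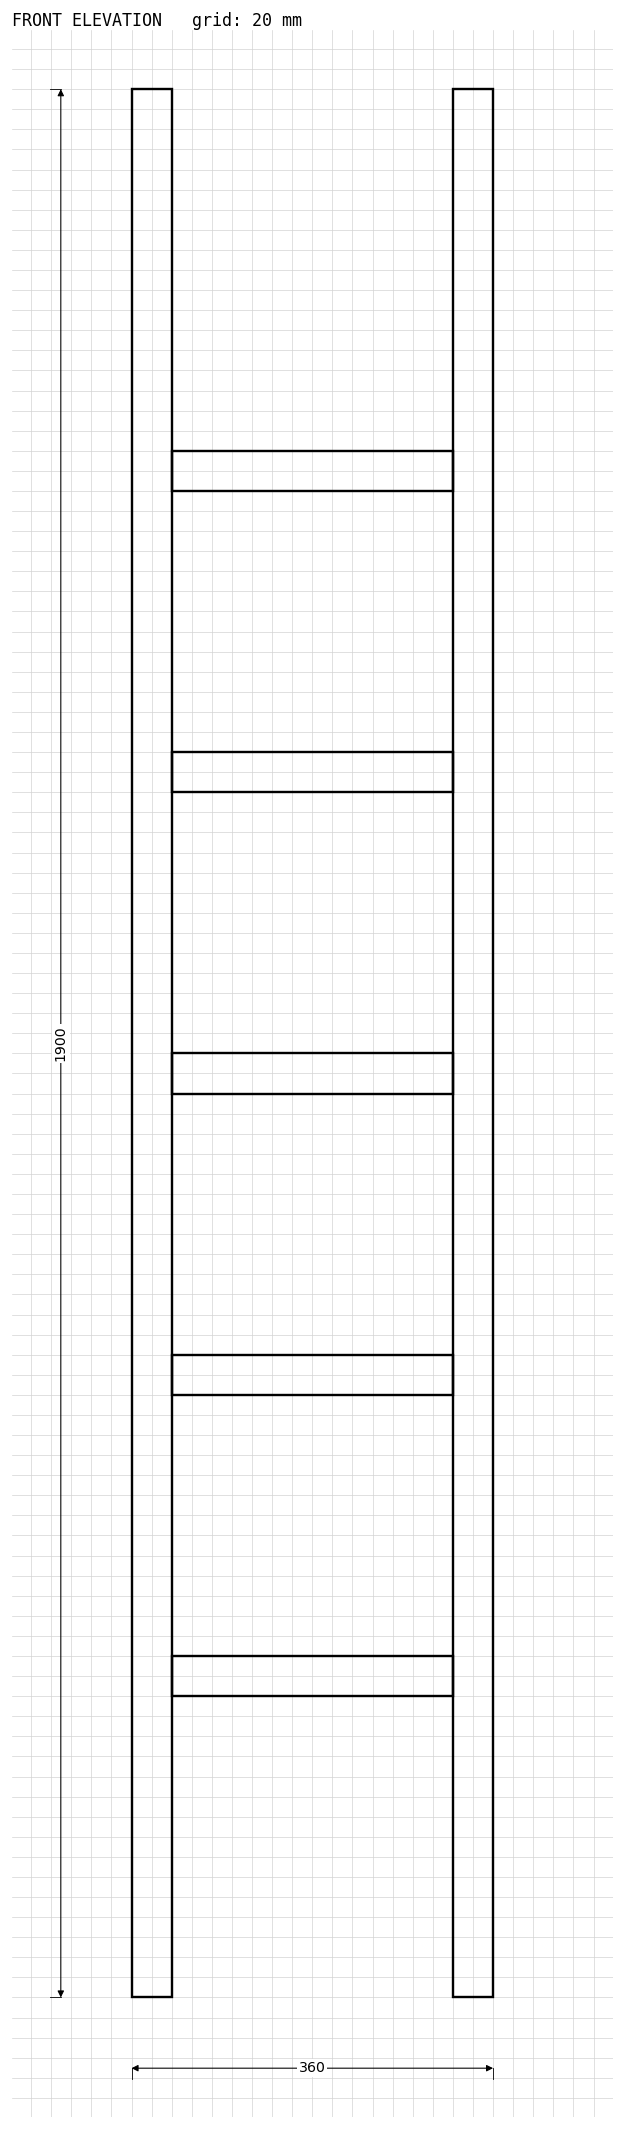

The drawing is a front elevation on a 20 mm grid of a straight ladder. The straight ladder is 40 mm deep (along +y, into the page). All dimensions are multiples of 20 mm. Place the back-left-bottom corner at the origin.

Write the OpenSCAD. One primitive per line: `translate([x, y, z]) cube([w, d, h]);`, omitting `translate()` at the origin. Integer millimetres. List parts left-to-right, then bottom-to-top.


cube([40, 40, 1900]);
translate([40, 0, 300]) cube([280, 40, 40]);
translate([40, 0, 600]) cube([280, 40, 40]);
translate([40, 0, 900]) cube([280, 40, 40]);
translate([40, 0, 1200]) cube([280, 40, 40]);
translate([40, 0, 1500]) cube([280, 40, 40]);
translate([320, 0, 0]) cube([40, 40, 1900]);
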